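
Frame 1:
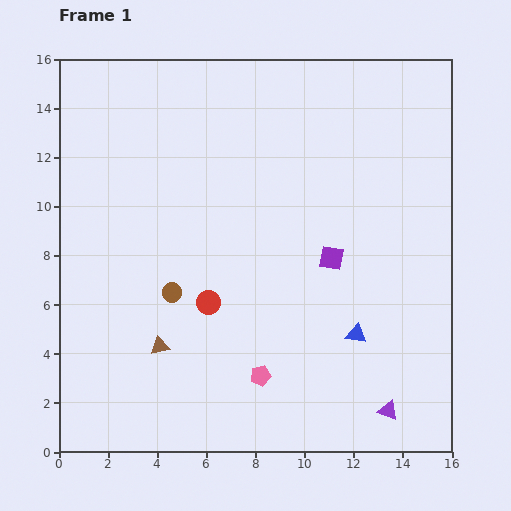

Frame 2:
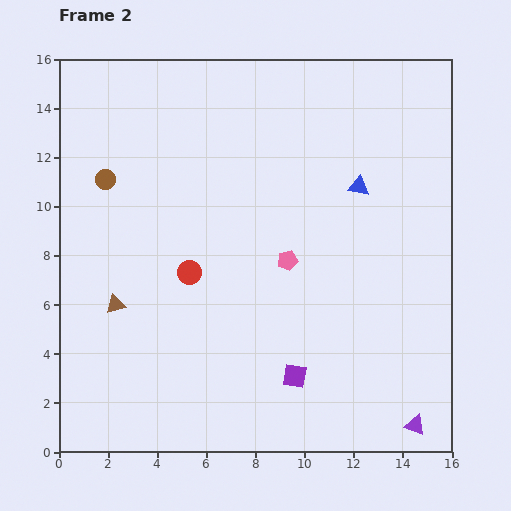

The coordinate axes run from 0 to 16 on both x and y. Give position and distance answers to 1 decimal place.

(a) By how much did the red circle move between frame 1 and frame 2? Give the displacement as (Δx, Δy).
(-0.8, 1.2)

The red circle was at (6.1, 6.1) in frame 1 and (5.3, 7.3) in frame 2.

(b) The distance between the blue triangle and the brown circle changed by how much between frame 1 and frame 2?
+2.6

Distance in frame 1: 7.7. Distance in frame 2: 10.3.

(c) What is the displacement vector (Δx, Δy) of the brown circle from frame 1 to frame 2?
(-2.7, 4.6)

The brown circle was at (4.6, 6.5) in frame 1 and (1.9, 11.1) in frame 2.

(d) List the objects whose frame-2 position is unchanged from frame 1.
none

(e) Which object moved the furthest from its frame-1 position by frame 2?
the blue triangle

(moved 6.0; next 5.3)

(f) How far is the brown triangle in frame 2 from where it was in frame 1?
2.5

The brown triangle moved from (4.1, 4.3) to (2.3, 6.0), a distance of √(1.8² + 1.7²) ≈ 2.5.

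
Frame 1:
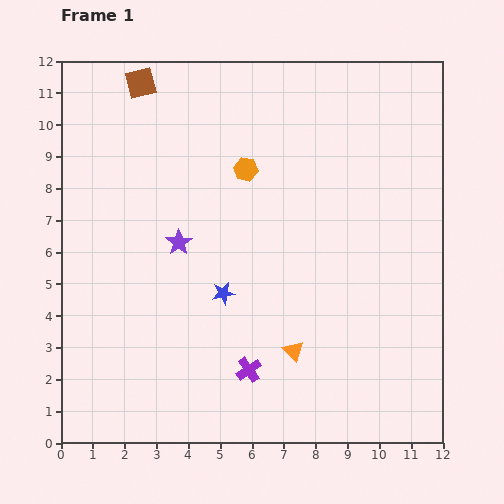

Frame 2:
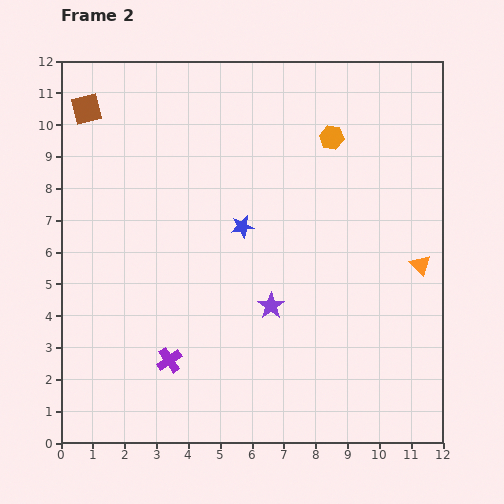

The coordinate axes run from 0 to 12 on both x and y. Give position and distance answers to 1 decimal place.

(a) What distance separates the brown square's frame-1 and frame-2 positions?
1.9

The brown square moved from (2.5, 11.3) to (0.8, 10.5), a distance of √(1.7² + 0.8²) ≈ 1.9.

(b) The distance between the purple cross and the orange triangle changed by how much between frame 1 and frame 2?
+7.0

Distance in frame 1: 1.5. Distance in frame 2: 8.5.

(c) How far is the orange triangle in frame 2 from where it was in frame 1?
4.8

The orange triangle moved from (7.3, 2.9) to (11.3, 5.6), a distance of √(4.0² + 2.7²) ≈ 4.8.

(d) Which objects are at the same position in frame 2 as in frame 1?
none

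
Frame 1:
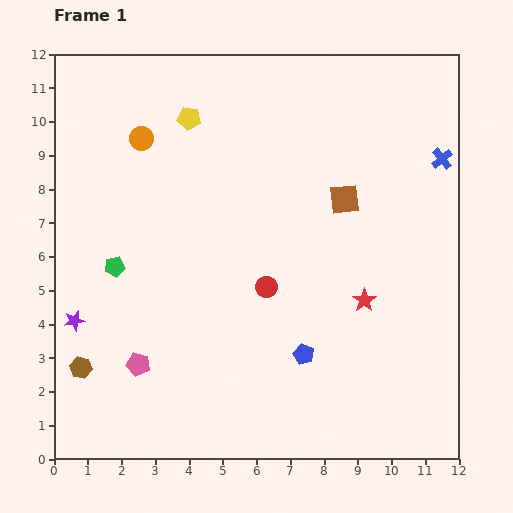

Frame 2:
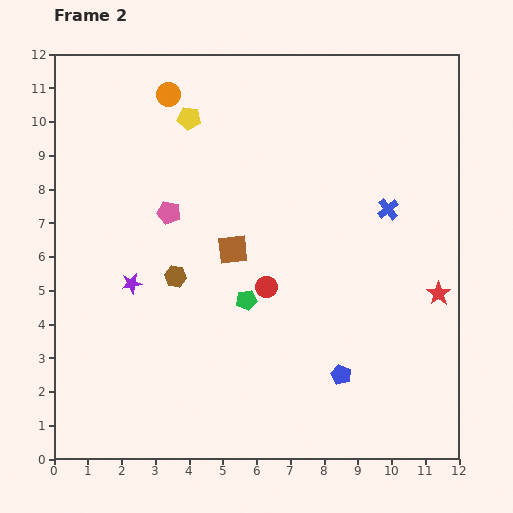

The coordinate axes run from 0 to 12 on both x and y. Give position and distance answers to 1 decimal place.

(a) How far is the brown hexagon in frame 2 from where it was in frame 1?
3.9

The brown hexagon moved from (0.8, 2.7) to (3.6, 5.4), a distance of √(2.8² + 2.7²) ≈ 3.9.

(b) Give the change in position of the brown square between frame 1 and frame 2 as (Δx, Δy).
(-3.3, -1.5)

The brown square was at (8.6, 7.7) in frame 1 and (5.3, 6.2) in frame 2.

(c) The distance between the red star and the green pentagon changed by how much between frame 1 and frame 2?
-1.8

Distance in frame 1: 7.5. Distance in frame 2: 5.7.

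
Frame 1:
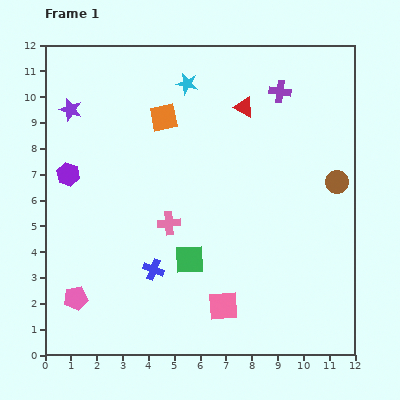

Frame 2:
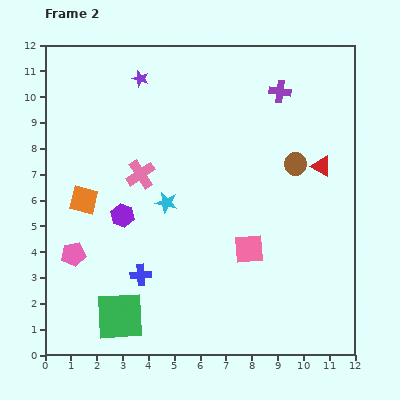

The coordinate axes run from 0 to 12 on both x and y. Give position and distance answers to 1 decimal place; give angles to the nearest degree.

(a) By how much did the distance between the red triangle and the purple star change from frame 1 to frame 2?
+1.1

Distance in frame 1: 6.7. Distance in frame 2: 7.8.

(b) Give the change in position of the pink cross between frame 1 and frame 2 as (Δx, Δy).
(-1.1, 1.9)

The pink cross was at (4.8, 5.1) in frame 1 and (3.7, 7.0) in frame 2.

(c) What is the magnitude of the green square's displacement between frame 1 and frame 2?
3.5

The green square moved from (5.6, 3.7) to (2.9, 1.5), a distance of √(2.7² + 2.2²) ≈ 3.5.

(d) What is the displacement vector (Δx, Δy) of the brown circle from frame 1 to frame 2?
(-1.6, 0.7)

The brown circle was at (11.3, 6.7) in frame 1 and (9.7, 7.4) in frame 2.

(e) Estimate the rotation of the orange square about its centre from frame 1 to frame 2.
25° clockwise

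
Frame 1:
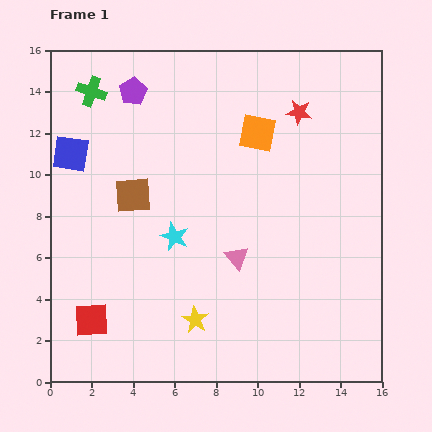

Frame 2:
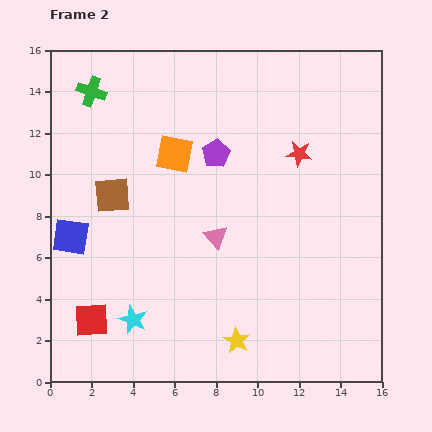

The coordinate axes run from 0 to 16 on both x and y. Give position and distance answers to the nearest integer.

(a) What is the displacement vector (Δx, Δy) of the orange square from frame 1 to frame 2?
(-4, -1)

The orange square was at (10, 12) in frame 1 and (6, 11) in frame 2.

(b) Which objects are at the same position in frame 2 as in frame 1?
the red square, the green cross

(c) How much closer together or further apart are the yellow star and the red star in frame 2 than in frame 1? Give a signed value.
-2

Distance in frame 1: 11. Distance in frame 2: 9.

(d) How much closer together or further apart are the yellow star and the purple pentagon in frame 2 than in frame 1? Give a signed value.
-2

Distance in frame 1: 11. Distance in frame 2: 9.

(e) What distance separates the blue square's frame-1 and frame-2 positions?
4

The blue square moved from (1, 11) to (1, 7), a distance of √(0² + 4²) ≈ 4.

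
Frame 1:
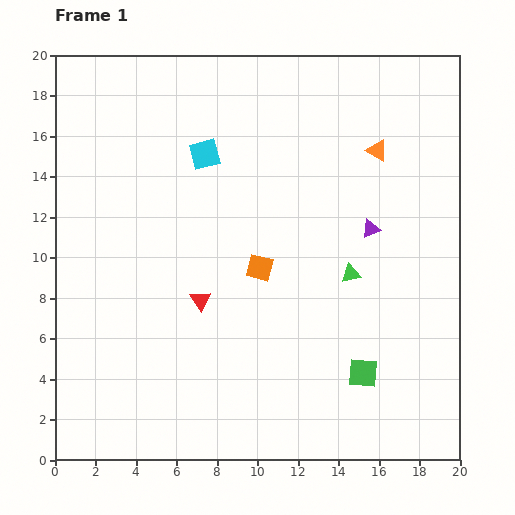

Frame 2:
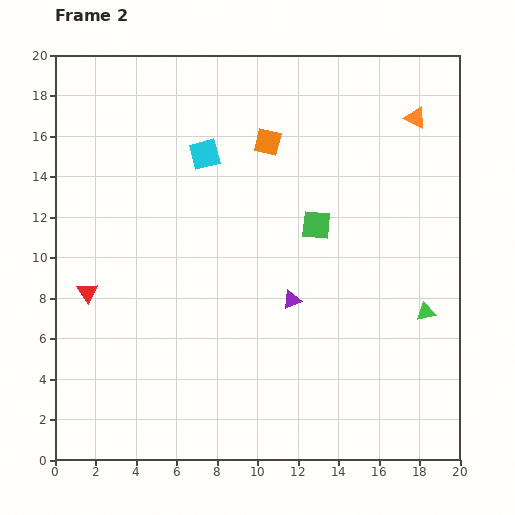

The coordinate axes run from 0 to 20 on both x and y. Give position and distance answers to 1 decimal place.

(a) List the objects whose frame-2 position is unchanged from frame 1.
the cyan square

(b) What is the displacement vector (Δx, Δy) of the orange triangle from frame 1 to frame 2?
(1.9, 1.6)

The orange triangle was at (15.9, 15.3) in frame 1 and (17.8, 16.9) in frame 2.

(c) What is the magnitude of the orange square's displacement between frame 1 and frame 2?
6.2

The orange square moved from (10.1, 9.5) to (10.5, 15.7), a distance of √(0.4² + 6.2²) ≈ 6.2.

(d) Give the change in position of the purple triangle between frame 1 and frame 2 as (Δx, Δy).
(-3.9, -3.5)

The purple triangle was at (15.6, 11.4) in frame 1 and (11.7, 7.9) in frame 2.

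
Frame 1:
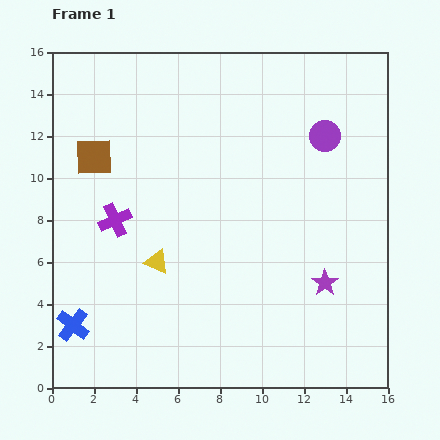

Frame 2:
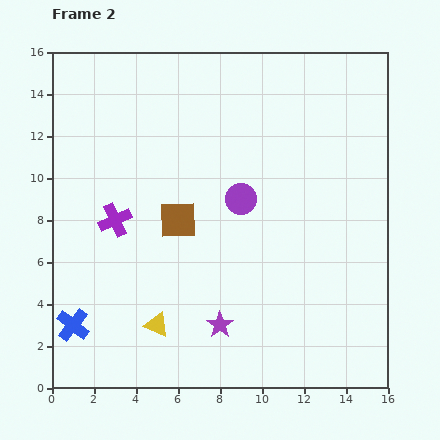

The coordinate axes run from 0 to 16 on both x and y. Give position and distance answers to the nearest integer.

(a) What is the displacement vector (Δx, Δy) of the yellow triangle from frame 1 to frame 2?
(0, -3)

The yellow triangle was at (5, 6) in frame 1 and (5, 3) in frame 2.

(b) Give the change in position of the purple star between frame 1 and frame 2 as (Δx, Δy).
(-5, -2)

The purple star was at (13, 5) in frame 1 and (8, 3) in frame 2.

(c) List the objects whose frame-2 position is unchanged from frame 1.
the purple cross, the blue cross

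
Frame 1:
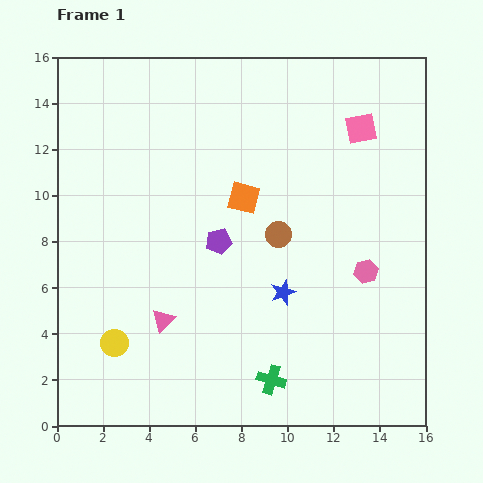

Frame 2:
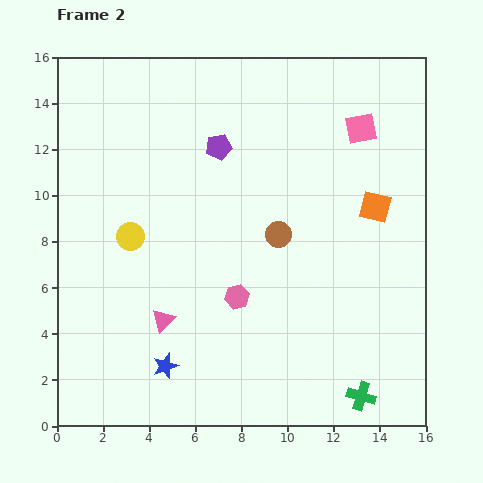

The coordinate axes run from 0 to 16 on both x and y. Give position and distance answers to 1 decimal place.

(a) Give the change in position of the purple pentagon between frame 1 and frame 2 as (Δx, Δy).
(0.0, 4.1)

The purple pentagon was at (7.0, 8.0) in frame 1 and (7.0, 12.1) in frame 2.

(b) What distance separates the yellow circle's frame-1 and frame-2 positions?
4.7

The yellow circle moved from (2.5, 3.6) to (3.2, 8.2), a distance of √(0.7² + 4.6²) ≈ 4.7.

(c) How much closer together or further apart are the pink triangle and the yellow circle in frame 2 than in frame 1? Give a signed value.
+1.6

Distance in frame 1: 2.3. Distance in frame 2: 3.9.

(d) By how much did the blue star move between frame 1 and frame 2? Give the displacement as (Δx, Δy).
(-5.1, -3.2)

The blue star was at (9.8, 5.8) in frame 1 and (4.7, 2.6) in frame 2.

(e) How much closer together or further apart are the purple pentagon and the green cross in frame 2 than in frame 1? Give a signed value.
+6.1

Distance in frame 1: 6.4. Distance in frame 2: 12.5.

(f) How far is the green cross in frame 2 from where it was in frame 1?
4.0

The green cross moved from (9.3, 2.0) to (13.2, 1.3), a distance of √(3.9² + 0.7²) ≈ 4.0.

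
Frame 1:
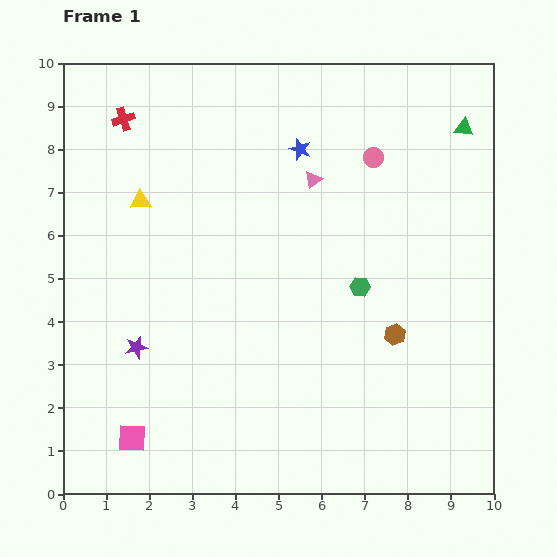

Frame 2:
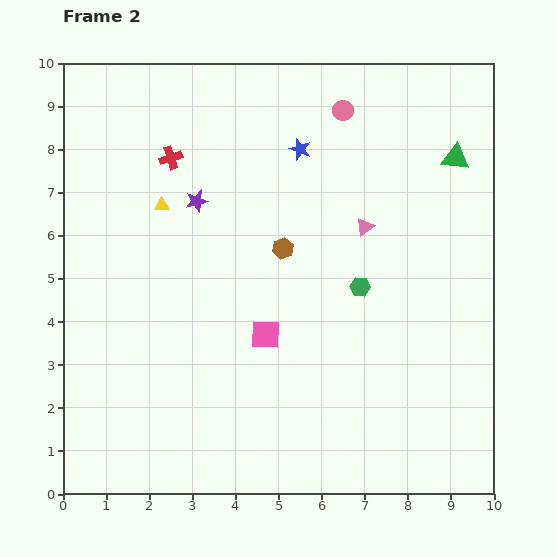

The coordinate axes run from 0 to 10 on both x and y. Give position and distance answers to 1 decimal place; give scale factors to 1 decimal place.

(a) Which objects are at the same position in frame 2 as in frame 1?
the green hexagon, the blue star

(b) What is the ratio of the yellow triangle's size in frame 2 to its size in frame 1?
0.7×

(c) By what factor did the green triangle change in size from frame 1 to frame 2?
1.4×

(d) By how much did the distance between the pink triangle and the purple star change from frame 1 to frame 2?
-1.8

Distance in frame 1: 5.7. Distance in frame 2: 3.9.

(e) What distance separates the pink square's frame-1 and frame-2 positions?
3.9

The pink square moved from (1.6, 1.3) to (4.7, 3.7), a distance of √(3.1² + 2.4²) ≈ 3.9.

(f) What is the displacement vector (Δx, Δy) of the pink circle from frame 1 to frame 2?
(-0.7, 1.1)

The pink circle was at (7.2, 7.8) in frame 1 and (6.5, 8.9) in frame 2.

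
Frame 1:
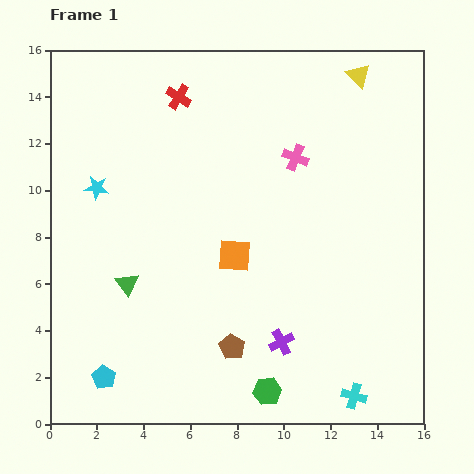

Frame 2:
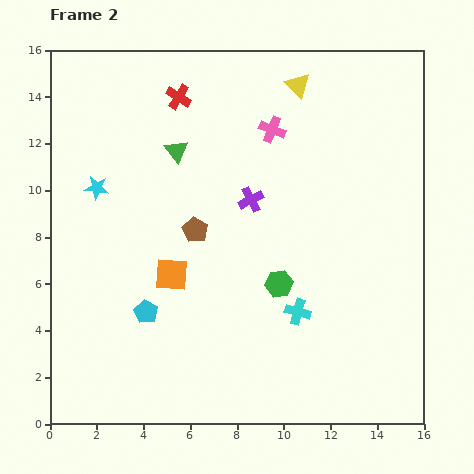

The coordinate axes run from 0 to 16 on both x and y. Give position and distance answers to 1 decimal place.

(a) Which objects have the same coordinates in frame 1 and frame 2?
the cyan star, the red cross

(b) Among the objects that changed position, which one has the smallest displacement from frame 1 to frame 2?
the pink cross

(moved 1.6)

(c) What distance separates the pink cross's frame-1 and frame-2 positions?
1.6

The pink cross moved from (10.5, 11.4) to (9.5, 12.6), a distance of √(1.0² + 1.2²) ≈ 1.6.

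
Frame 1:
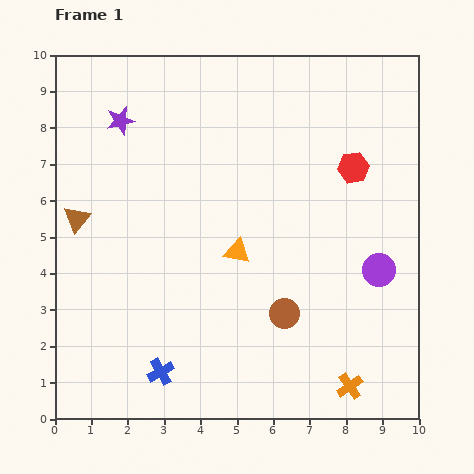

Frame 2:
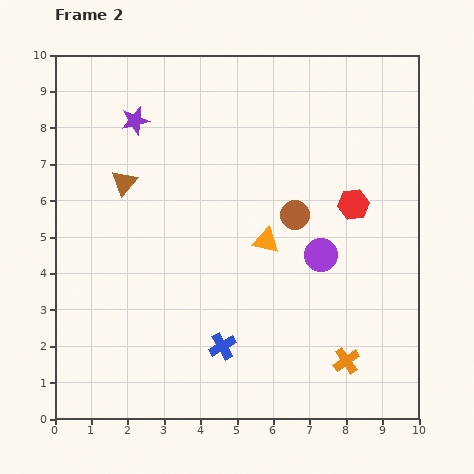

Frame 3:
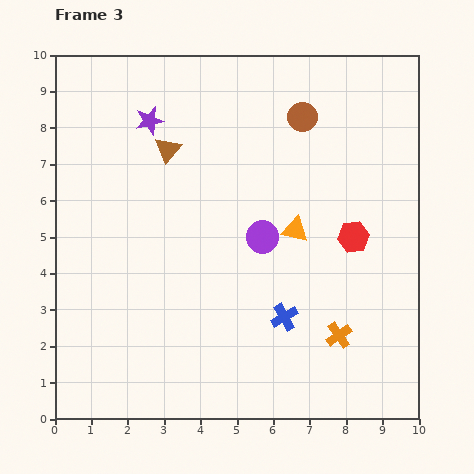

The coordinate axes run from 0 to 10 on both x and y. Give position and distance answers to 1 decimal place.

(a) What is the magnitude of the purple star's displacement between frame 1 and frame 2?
0.4

The purple star moved from (1.8, 8.2) to (2.2, 8.2), a distance of √(0.4² + 0.0²) ≈ 0.4.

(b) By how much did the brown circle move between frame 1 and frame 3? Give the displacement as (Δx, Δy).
(0.5, 5.4)

The brown circle was at (6.3, 2.9) in frame 1 and (6.8, 8.3) in frame 3.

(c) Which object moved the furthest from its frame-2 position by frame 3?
the brown circle

(moved 2.7; next 1.9)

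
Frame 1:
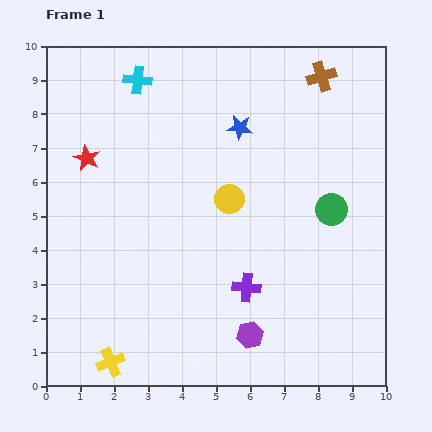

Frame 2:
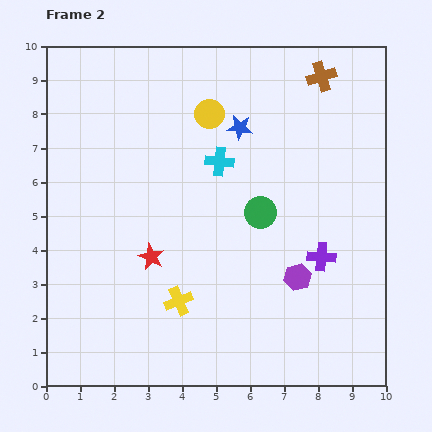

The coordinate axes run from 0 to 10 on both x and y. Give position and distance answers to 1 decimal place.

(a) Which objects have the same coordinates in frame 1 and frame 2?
the blue star, the brown cross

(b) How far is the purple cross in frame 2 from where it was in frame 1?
2.4

The purple cross moved from (5.9, 2.9) to (8.1, 3.8), a distance of √(2.2² + 0.9²) ≈ 2.4.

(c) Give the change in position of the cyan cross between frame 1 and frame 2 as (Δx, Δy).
(2.4, -2.4)

The cyan cross was at (2.7, 9.0) in frame 1 and (5.1, 6.6) in frame 2.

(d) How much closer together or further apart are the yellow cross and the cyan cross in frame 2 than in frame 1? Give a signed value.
-4.0

Distance in frame 1: 8.3. Distance in frame 2: 4.3.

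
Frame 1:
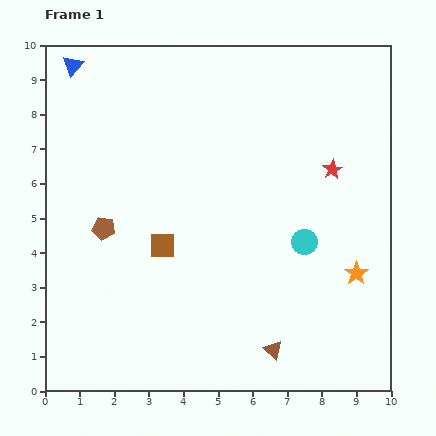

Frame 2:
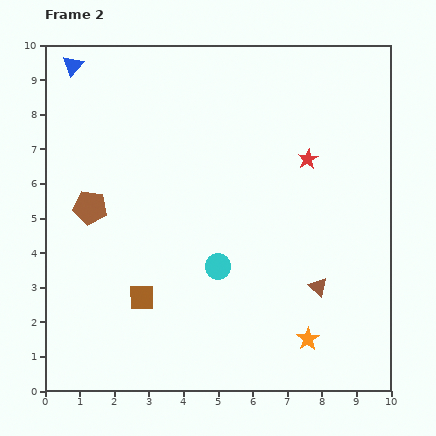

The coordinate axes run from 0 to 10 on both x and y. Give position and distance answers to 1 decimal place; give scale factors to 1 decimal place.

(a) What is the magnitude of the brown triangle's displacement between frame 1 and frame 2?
2.2

The brown triangle moved from (6.6, 1.2) to (7.9, 3.0), a distance of √(1.3² + 1.8²) ≈ 2.2.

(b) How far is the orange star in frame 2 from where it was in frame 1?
2.4

The orange star moved from (9.0, 3.4) to (7.6, 1.5), a distance of √(1.4² + 1.9²) ≈ 2.4.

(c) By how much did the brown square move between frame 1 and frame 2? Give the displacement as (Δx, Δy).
(-0.6, -1.5)

The brown square was at (3.4, 4.2) in frame 1 and (2.8, 2.7) in frame 2.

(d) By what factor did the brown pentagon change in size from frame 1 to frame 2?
1.5×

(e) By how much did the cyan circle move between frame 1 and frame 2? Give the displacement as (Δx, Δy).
(-2.5, -0.7)

The cyan circle was at (7.5, 4.3) in frame 1 and (5.0, 3.6) in frame 2.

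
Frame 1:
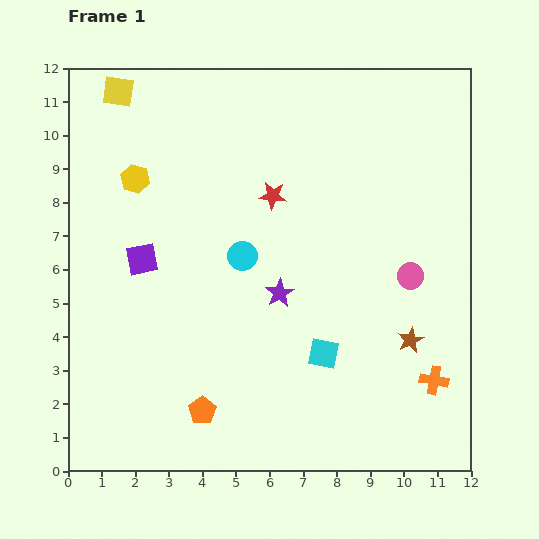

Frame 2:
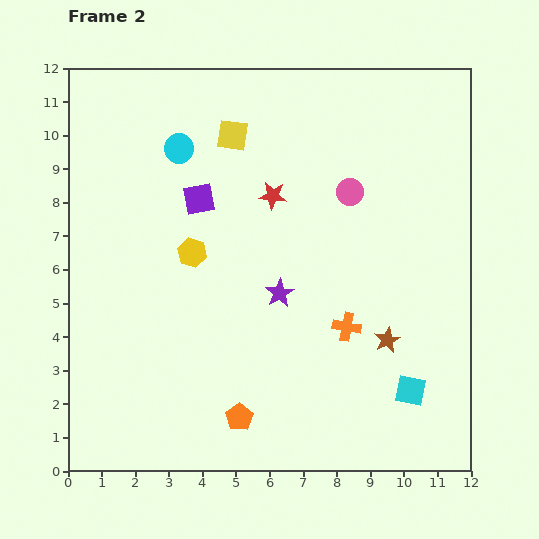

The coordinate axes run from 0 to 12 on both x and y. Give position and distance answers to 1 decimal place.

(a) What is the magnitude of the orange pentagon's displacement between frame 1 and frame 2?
1.1

The orange pentagon moved from (4.0, 1.8) to (5.1, 1.6), a distance of √(1.1² + 0.2²) ≈ 1.1.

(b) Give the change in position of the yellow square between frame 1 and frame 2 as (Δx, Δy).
(3.4, -1.3)

The yellow square was at (1.5, 11.3) in frame 1 and (4.9, 10.0) in frame 2.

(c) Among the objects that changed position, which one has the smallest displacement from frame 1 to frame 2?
the brown star

(moved 0.7)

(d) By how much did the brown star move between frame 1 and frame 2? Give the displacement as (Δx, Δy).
(-0.7, 0.0)

The brown star was at (10.2, 3.9) in frame 1 and (9.5, 3.9) in frame 2.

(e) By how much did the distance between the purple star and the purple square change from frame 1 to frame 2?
-0.5

Distance in frame 1: 4.2. Distance in frame 2: 3.7.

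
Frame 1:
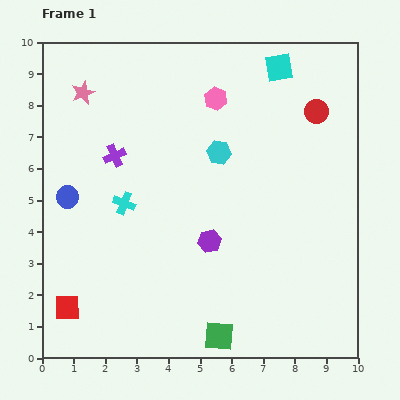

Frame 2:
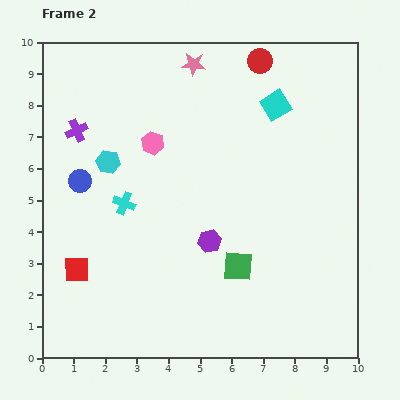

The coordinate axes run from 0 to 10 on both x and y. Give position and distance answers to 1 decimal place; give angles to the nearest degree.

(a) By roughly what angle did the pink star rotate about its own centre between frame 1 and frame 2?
28° clockwise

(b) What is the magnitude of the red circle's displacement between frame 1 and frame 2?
2.4

The red circle moved from (8.7, 7.8) to (6.9, 9.4), a distance of √(1.8² + 1.6²) ≈ 2.4.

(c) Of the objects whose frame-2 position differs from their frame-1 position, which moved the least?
the blue circle

(moved 0.6)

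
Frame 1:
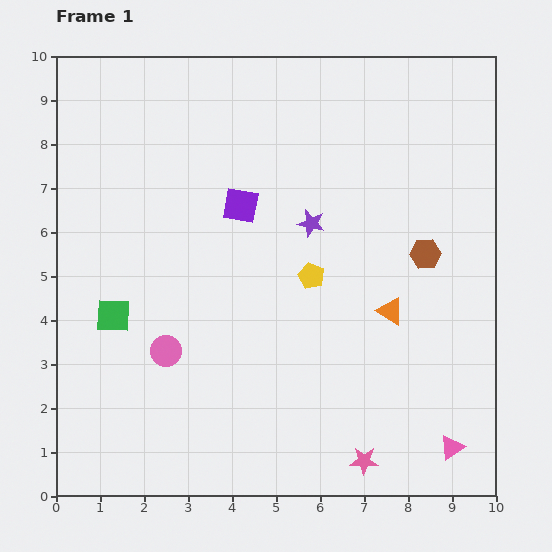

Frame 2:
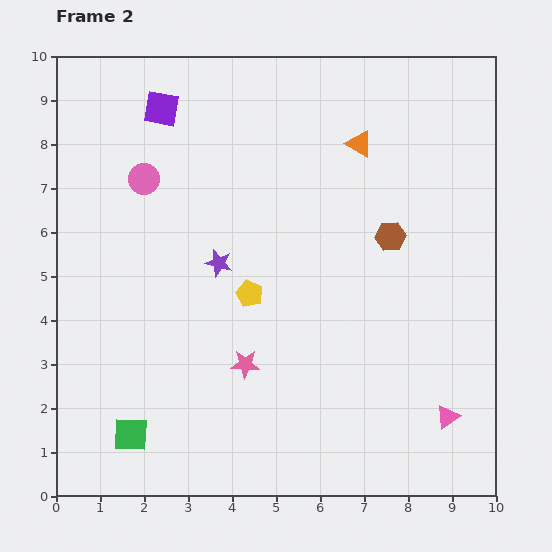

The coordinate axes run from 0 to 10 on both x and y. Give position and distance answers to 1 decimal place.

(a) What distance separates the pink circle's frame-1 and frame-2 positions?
3.9

The pink circle moved from (2.5, 3.3) to (2.0, 7.2), a distance of √(0.5² + 3.9²) ≈ 3.9.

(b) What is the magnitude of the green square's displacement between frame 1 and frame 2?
2.7

The green square moved from (1.3, 4.1) to (1.7, 1.4), a distance of √(0.4² + 2.7²) ≈ 2.7.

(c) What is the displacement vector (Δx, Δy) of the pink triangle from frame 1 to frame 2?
(-0.1, 0.7)

The pink triangle was at (9.0, 1.1) in frame 1 and (8.9, 1.8) in frame 2.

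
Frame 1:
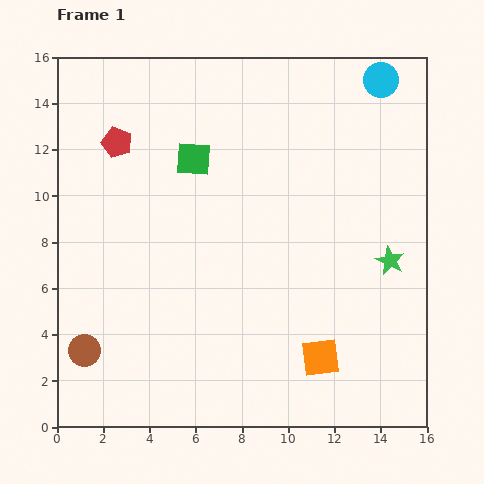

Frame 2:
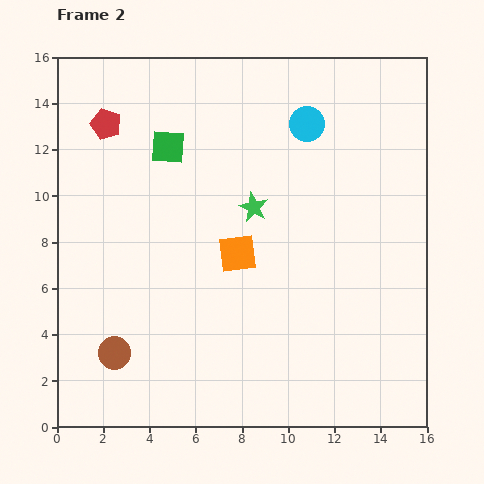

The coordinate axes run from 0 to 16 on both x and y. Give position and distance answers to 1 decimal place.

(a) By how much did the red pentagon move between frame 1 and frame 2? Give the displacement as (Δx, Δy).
(-0.5, 0.8)

The red pentagon was at (2.6, 12.3) in frame 1 and (2.1, 13.1) in frame 2.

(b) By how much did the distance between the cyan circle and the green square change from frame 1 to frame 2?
-2.7

Distance in frame 1: 8.8. Distance in frame 2: 6.1.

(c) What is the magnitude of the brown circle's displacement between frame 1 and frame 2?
1.3

The brown circle moved from (1.2, 3.3) to (2.5, 3.2), a distance of √(1.3² + 0.1²) ≈ 1.3.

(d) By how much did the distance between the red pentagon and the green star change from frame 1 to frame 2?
-5.6

Distance in frame 1: 12.9. Distance in frame 2: 7.3.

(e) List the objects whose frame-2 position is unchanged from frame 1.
none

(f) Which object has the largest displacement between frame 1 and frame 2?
the green star

(moved 6.3; next 5.8)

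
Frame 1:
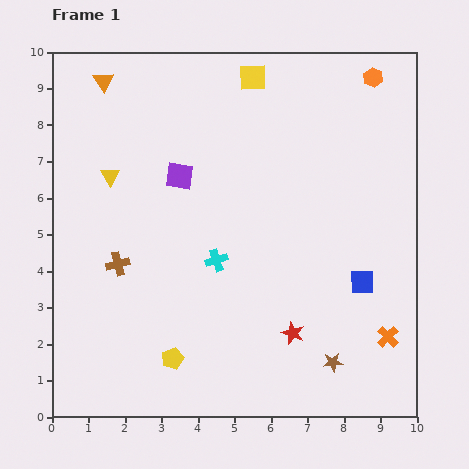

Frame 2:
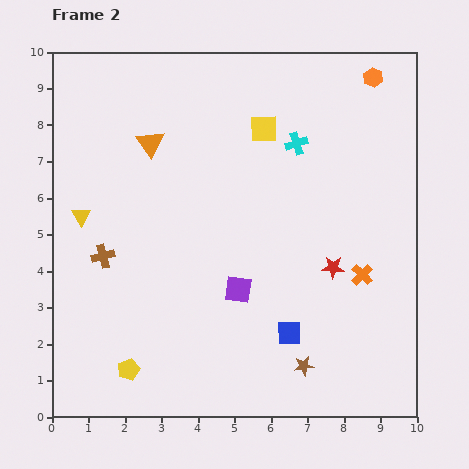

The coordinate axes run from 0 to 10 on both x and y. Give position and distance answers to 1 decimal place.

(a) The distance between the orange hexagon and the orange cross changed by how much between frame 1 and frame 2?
-1.7

Distance in frame 1: 7.1. Distance in frame 2: 5.4.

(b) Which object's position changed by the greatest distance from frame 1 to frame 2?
the cyan cross

(moved 3.9; next 3.5)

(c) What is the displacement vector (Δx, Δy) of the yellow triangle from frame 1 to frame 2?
(-0.8, -1.1)

The yellow triangle was at (1.6, 6.6) in frame 1 and (0.8, 5.5) in frame 2.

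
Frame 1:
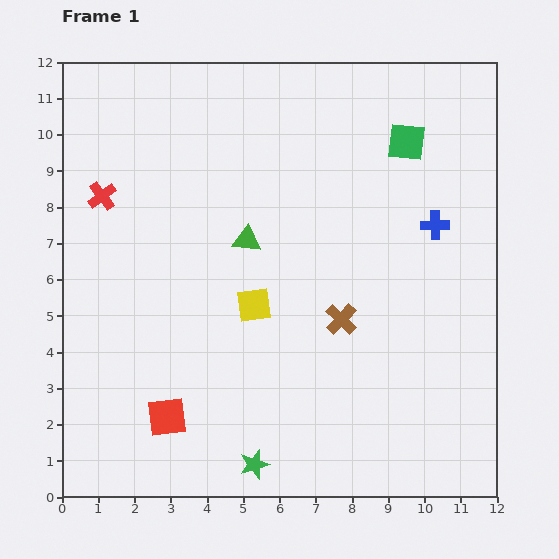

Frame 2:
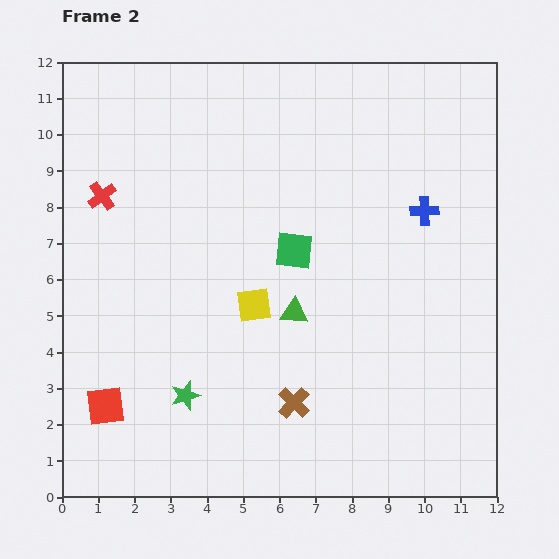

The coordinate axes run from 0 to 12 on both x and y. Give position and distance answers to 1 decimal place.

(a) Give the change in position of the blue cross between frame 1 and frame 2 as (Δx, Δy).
(-0.3, 0.4)

The blue cross was at (10.3, 7.5) in frame 1 and (10.0, 7.9) in frame 2.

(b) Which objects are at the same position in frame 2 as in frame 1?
the yellow square, the red cross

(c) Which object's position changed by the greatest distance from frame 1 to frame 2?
the green square

(moved 4.3; next 2.7)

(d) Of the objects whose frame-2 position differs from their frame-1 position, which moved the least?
the blue cross

(moved 0.5)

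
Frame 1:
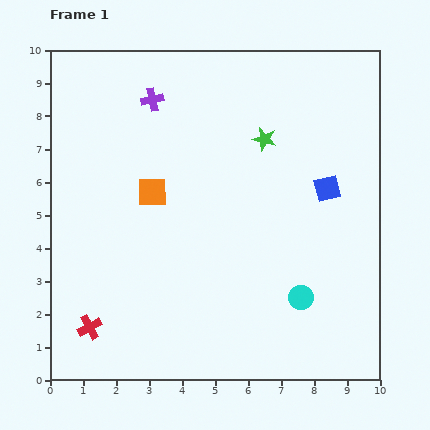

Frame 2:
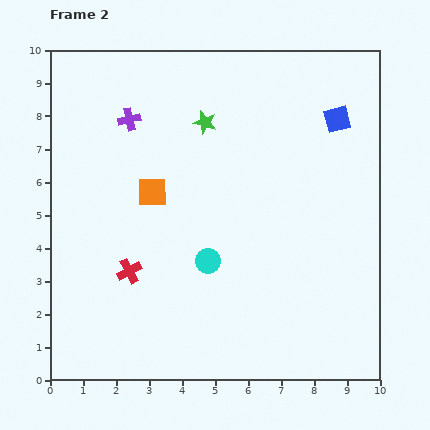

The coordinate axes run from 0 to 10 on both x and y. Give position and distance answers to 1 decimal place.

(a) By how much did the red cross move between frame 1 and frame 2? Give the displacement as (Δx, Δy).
(1.2, 1.7)

The red cross was at (1.2, 1.6) in frame 1 and (2.4, 3.3) in frame 2.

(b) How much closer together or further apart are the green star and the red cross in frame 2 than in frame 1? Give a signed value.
-2.7

Distance in frame 1: 7.8. Distance in frame 2: 5.1.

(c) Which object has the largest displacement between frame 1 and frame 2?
the cyan circle

(moved 3.0; next 2.1)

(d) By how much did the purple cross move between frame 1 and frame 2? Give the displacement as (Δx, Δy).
(-0.7, -0.6)

The purple cross was at (3.1, 8.5) in frame 1 and (2.4, 7.9) in frame 2.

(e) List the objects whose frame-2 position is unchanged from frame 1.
the orange square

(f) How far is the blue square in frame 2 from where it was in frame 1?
2.1

The blue square moved from (8.4, 5.8) to (8.7, 7.9), a distance of √(0.3² + 2.1²) ≈ 2.1.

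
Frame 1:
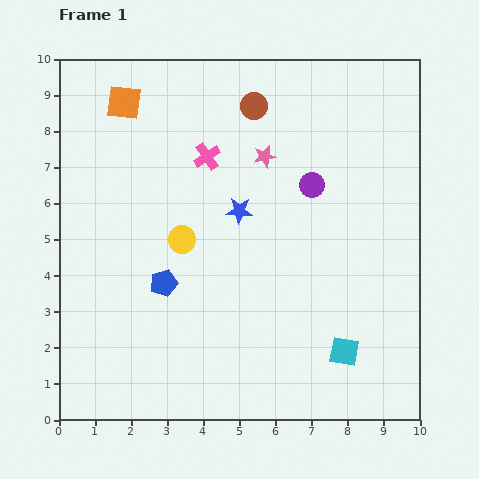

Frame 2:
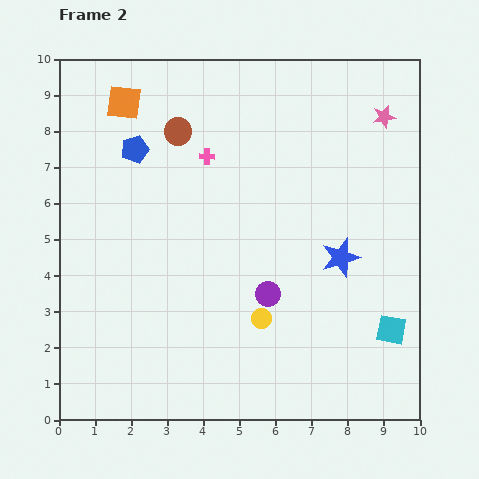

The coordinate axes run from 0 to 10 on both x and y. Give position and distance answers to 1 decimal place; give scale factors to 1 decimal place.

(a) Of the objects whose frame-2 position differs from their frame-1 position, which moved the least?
the cyan square

(moved 1.4)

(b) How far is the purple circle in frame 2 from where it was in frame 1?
3.2

The purple circle moved from (7.0, 6.5) to (5.8, 3.5), a distance of √(1.2² + 3.0²) ≈ 3.2.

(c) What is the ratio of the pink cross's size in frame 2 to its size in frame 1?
0.6×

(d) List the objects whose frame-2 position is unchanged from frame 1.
the pink cross, the orange square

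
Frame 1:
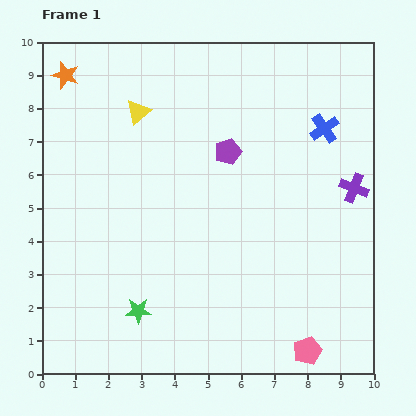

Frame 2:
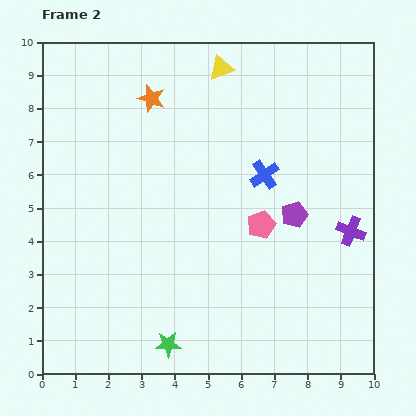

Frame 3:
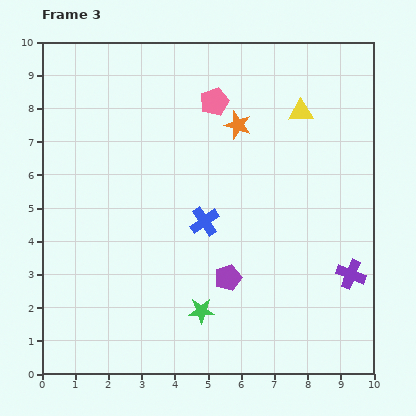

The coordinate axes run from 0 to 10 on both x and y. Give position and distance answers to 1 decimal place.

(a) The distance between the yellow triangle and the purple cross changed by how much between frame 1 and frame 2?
-0.6

Distance in frame 1: 6.9. Distance in frame 2: 6.3.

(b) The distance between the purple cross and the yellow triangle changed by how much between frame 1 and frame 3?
-1.8

Distance in frame 1: 6.9. Distance in frame 3: 5.1.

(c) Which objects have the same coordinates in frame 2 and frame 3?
none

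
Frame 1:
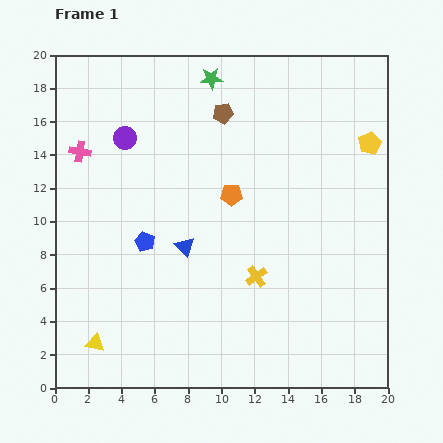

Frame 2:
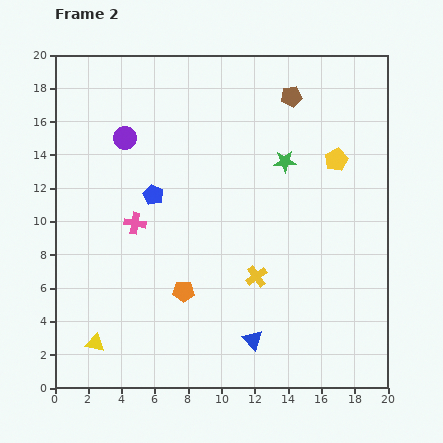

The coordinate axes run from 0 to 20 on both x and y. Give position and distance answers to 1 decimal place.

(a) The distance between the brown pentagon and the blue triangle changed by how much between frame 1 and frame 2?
+6.5

Distance in frame 1: 8.3. Distance in frame 2: 14.8.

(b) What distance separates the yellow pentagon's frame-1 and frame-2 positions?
2.2

The yellow pentagon moved from (18.9, 14.7) to (16.9, 13.7), a distance of √(2.0² + 1.0²) ≈ 2.2.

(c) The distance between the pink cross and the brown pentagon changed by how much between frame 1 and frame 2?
+3.2

Distance in frame 1: 8.9. Distance in frame 2: 12.1.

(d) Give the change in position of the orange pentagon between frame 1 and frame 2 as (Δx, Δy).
(-2.9, -5.8)

The orange pentagon was at (10.6, 11.6) in frame 1 and (7.7, 5.8) in frame 2.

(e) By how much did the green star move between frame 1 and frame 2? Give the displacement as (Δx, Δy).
(4.4, -5.0)

The green star was at (9.4, 18.6) in frame 1 and (13.8, 13.6) in frame 2.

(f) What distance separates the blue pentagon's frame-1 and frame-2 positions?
2.8

The blue pentagon moved from (5.4, 8.8) to (5.9, 11.6), a distance of √(0.5² + 2.8²) ≈ 2.8.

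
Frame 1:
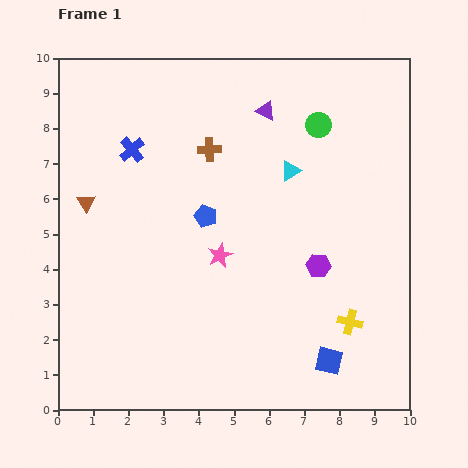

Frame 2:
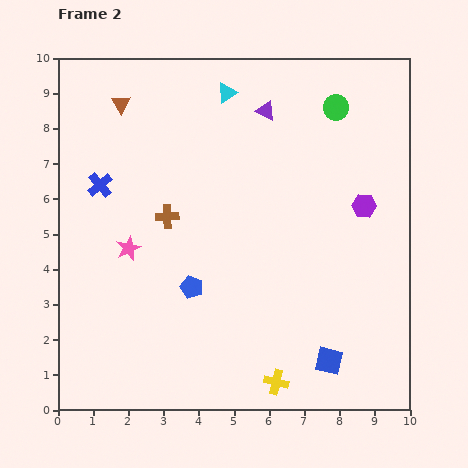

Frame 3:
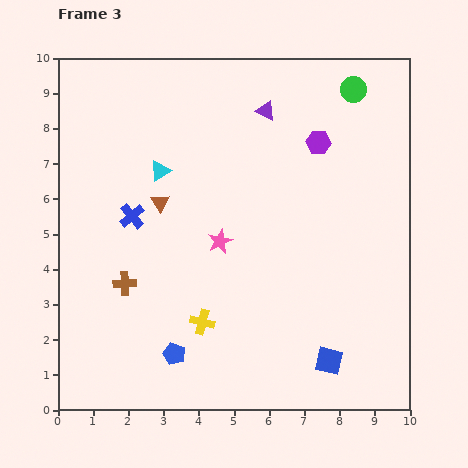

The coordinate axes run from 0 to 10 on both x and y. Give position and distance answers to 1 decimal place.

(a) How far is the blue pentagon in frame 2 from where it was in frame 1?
2.0

The blue pentagon moved from (4.2, 5.5) to (3.8, 3.5), a distance of √(0.4² + 2.0²) ≈ 2.0.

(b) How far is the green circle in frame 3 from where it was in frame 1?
1.4

The green circle moved from (7.4, 8.1) to (8.4, 9.1), a distance of √(1.0² + 1.0²) ≈ 1.4.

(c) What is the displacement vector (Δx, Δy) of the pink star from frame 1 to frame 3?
(0.0, 0.4)

The pink star was at (4.6, 4.4) in frame 1 and (4.6, 4.8) in frame 3.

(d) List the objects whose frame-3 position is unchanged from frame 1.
the purple triangle, the blue square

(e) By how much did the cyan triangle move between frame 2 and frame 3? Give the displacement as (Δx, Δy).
(-1.9, -2.2)

The cyan triangle was at (4.8, 9.0) in frame 2 and (2.9, 6.8) in frame 3.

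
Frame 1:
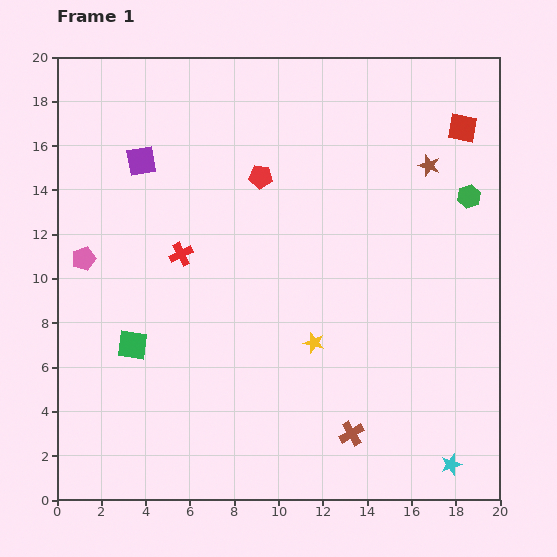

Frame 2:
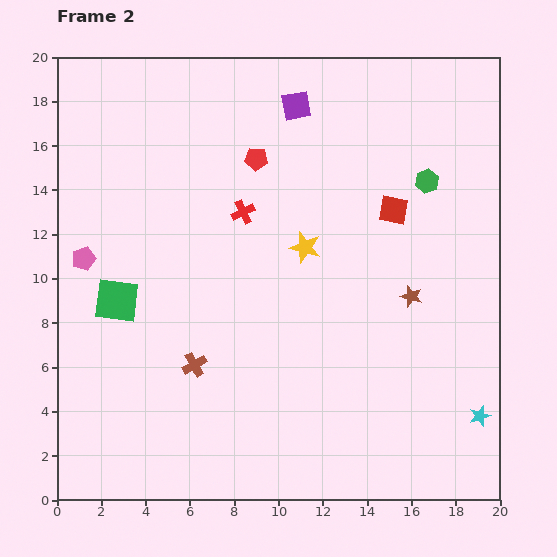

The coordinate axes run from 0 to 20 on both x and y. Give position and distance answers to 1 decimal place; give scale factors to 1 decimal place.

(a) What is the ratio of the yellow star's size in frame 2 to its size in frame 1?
1.5×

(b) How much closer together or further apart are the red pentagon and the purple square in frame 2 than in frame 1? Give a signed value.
-2.4

Distance in frame 1: 5.4. Distance in frame 2: 3.0.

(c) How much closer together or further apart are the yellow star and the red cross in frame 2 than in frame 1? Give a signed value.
-4.0

Distance in frame 1: 7.2. Distance in frame 2: 3.2.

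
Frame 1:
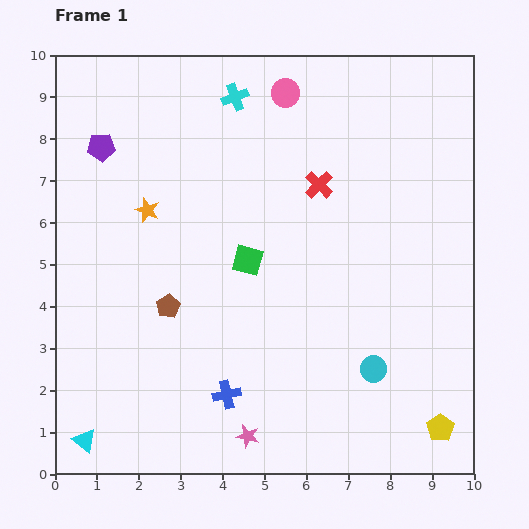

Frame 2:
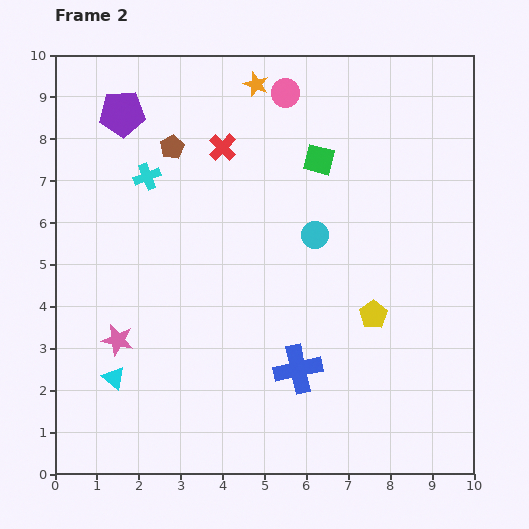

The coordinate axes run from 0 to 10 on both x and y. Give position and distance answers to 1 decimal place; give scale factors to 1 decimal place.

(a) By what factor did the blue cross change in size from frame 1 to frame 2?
1.7×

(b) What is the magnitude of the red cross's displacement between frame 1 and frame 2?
2.5

The red cross moved from (6.3, 6.9) to (4.0, 7.8), a distance of √(2.3² + 0.9²) ≈ 2.5.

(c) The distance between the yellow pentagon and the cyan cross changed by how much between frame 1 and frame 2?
-3.0

Distance in frame 1: 9.3. Distance in frame 2: 6.3.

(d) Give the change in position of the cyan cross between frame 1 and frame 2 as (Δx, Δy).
(-2.1, -1.9)

The cyan cross was at (4.3, 9.0) in frame 1 and (2.2, 7.1) in frame 2.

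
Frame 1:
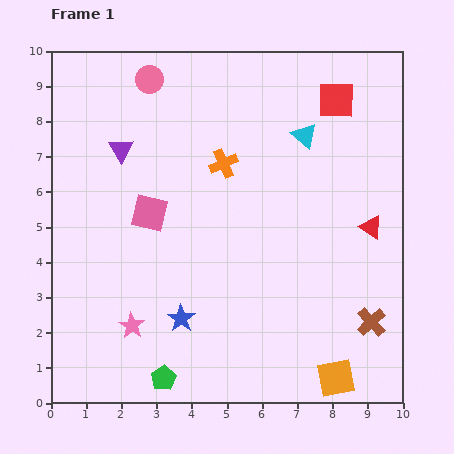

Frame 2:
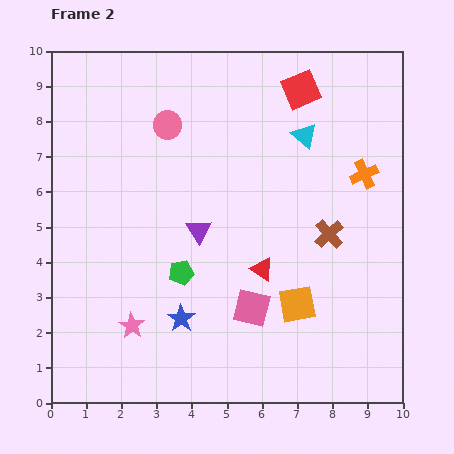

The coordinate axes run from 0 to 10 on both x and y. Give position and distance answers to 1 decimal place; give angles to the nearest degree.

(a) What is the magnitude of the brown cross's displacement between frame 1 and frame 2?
2.8

The brown cross moved from (9.1, 2.3) to (7.9, 4.8), a distance of √(1.2² + 2.5²) ≈ 2.8.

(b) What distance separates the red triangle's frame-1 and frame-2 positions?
3.3

The red triangle moved from (9.1, 5.0) to (6.0, 3.8), a distance of √(3.1² + 1.2²) ≈ 3.3.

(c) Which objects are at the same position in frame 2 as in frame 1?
the cyan triangle, the pink star, the blue star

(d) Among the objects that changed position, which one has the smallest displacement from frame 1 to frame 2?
the red square

(moved 1.0)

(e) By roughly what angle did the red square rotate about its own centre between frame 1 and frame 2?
24° counter-clockwise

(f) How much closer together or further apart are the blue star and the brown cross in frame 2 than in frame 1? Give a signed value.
-0.6

Distance in frame 1: 5.4. Distance in frame 2: 4.8.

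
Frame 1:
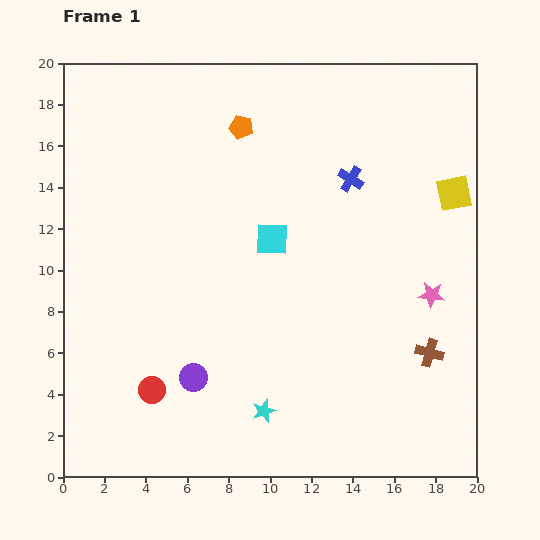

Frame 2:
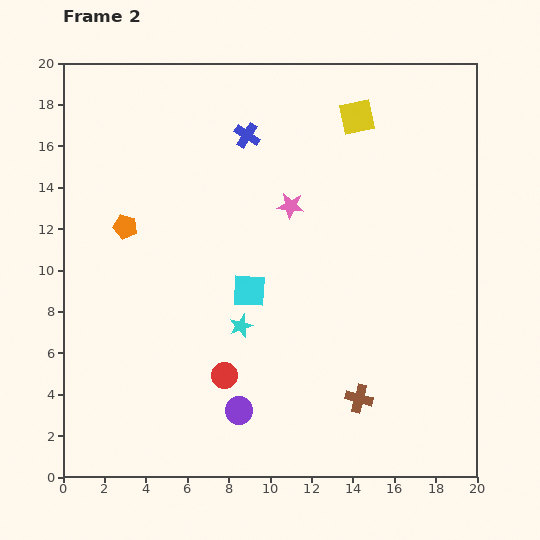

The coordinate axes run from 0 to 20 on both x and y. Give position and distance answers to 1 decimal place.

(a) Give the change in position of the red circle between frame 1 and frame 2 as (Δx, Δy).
(3.5, 0.7)

The red circle was at (4.3, 4.2) in frame 1 and (7.8, 4.9) in frame 2.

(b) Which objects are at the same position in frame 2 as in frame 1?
none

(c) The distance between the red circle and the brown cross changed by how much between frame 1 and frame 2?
-6.9

Distance in frame 1: 13.5. Distance in frame 2: 6.6.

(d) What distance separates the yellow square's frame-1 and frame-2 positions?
6.0

The yellow square moved from (18.9, 13.7) to (14.2, 17.4), a distance of √(4.7² + 3.7²) ≈ 6.0.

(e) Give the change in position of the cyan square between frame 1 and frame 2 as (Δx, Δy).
(-1.1, -2.5)

The cyan square was at (10.1, 11.5) in frame 1 and (9.0, 9.0) in frame 2.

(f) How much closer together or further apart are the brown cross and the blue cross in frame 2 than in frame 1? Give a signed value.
+4.6

Distance in frame 1: 9.2. Distance in frame 2: 13.8.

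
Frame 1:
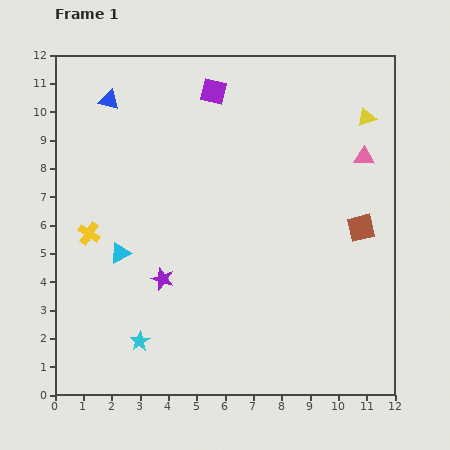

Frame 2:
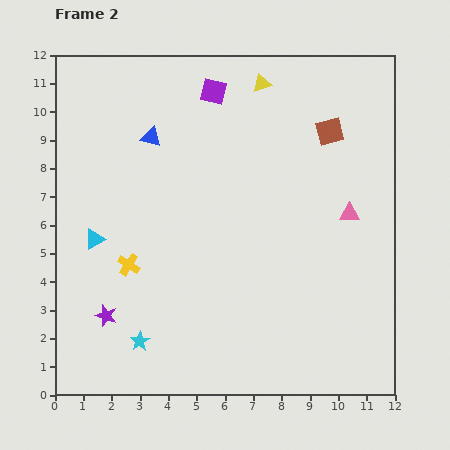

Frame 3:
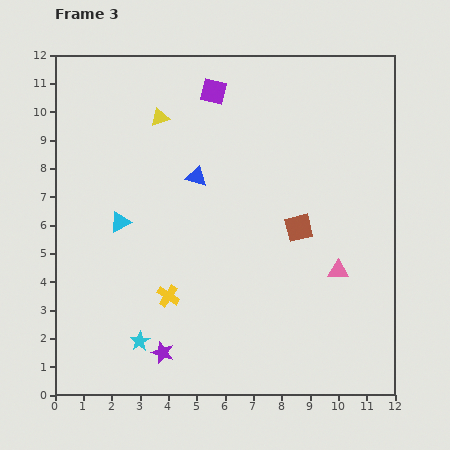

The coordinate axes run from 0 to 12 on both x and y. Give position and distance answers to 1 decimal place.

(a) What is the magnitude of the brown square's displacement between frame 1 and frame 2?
3.6

The brown square moved from (10.8, 5.9) to (9.7, 9.3), a distance of √(1.1² + 3.4²) ≈ 3.6.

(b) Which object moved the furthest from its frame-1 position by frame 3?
the yellow triangle

(moved 7.3; next 4.1)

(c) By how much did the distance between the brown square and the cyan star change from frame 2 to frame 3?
-3.1

Distance in frame 2: 10.0. Distance in frame 3: 6.9.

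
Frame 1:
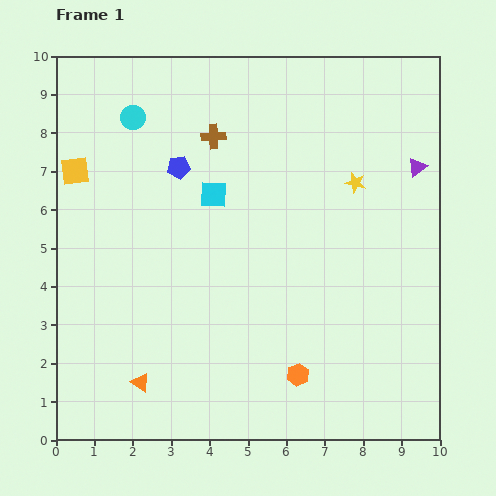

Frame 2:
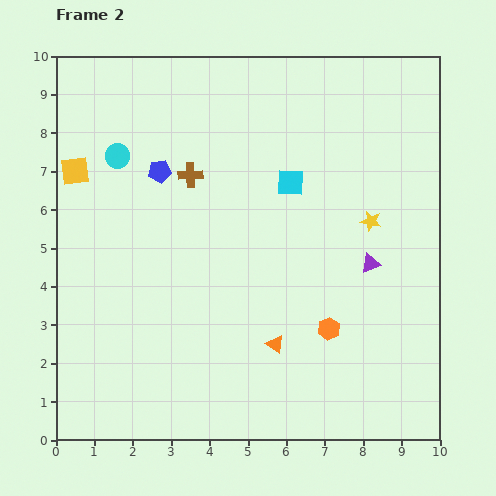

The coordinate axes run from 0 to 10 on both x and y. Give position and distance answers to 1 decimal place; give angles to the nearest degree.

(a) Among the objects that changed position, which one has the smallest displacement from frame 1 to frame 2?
the blue pentagon

(moved 0.5)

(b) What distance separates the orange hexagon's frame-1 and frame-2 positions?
1.4

The orange hexagon moved from (6.3, 1.7) to (7.1, 2.9), a distance of √(0.8² + 1.2²) ≈ 1.4.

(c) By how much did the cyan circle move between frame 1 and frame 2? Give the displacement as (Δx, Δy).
(-0.4, -1.0)

The cyan circle was at (2.0, 8.4) in frame 1 and (1.6, 7.4) in frame 2.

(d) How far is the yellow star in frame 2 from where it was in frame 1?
1.1

The yellow star moved from (7.8, 6.7) to (8.2, 5.7), a distance of √(0.4² + 1.0²) ≈ 1.1.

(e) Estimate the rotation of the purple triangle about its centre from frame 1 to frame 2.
16° clockwise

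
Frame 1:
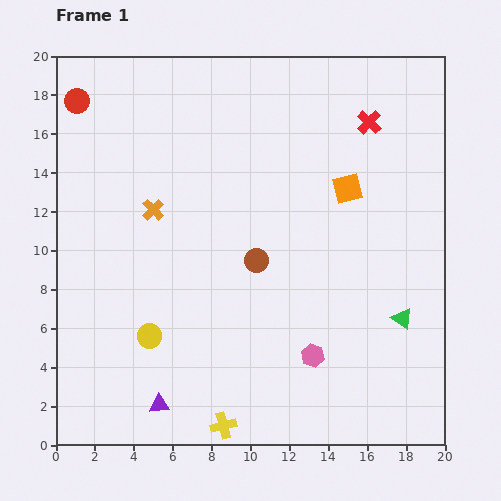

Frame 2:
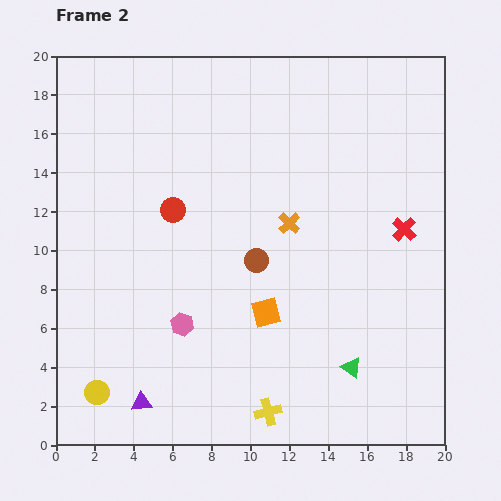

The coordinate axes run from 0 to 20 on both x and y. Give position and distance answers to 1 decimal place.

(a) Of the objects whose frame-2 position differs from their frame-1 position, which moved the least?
the purple triangle

(moved 0.9)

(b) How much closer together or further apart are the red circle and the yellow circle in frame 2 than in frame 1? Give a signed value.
-2.5

Distance in frame 1: 12.7. Distance in frame 2: 10.2.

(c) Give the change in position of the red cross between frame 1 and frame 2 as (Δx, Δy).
(1.8, -5.5)

The red cross was at (16.1, 16.6) in frame 1 and (17.9, 11.1) in frame 2.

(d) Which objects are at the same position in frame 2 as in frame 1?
the brown circle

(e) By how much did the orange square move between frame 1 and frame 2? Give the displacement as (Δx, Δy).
(-4.2, -6.4)

The orange square was at (15.0, 13.2) in frame 1 and (10.8, 6.8) in frame 2.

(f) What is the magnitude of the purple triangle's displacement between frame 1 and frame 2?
0.9

The purple triangle moved from (5.3, 2.1) to (4.4, 2.2), a distance of √(0.9² + 0.1²) ≈ 0.9.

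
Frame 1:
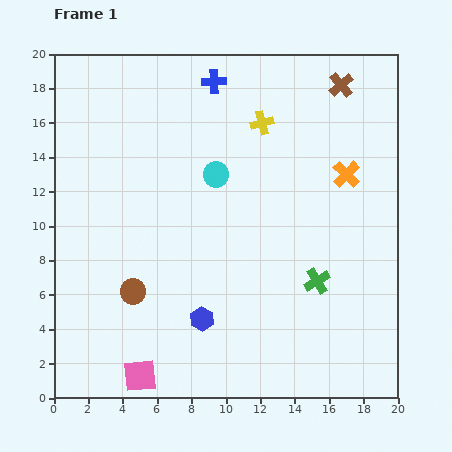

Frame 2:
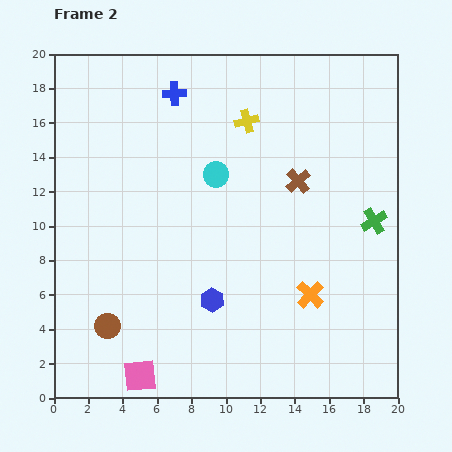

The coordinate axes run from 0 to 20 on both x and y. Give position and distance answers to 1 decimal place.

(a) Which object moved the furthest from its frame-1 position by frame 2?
the orange cross

(moved 7.3; next 6.1)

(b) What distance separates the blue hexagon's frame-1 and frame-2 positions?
1.3

The blue hexagon moved from (8.6, 4.6) to (9.2, 5.7), a distance of √(0.6² + 1.1²) ≈ 1.3.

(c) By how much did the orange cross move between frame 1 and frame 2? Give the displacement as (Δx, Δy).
(-2.1, -7.0)

The orange cross was at (17.0, 13.0) in frame 1 and (14.9, 6.0) in frame 2.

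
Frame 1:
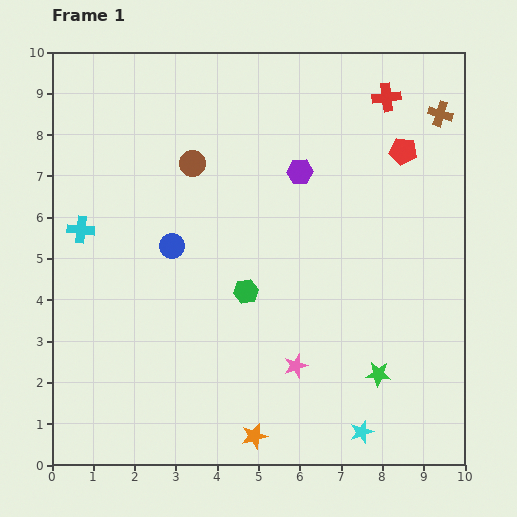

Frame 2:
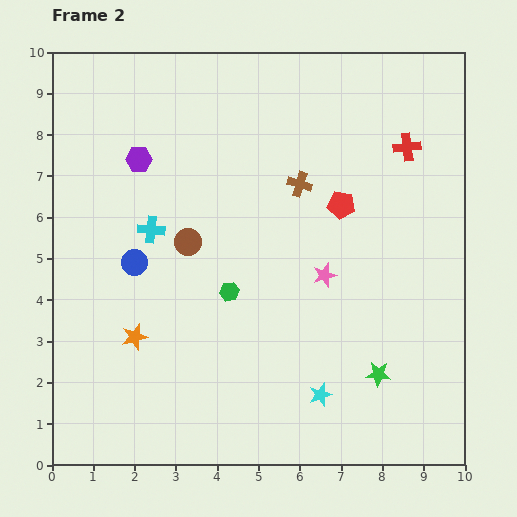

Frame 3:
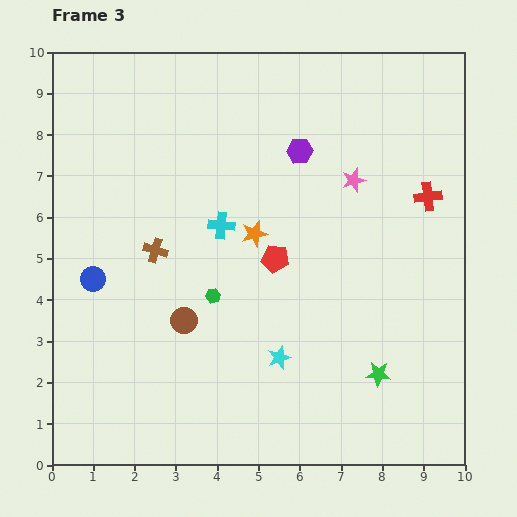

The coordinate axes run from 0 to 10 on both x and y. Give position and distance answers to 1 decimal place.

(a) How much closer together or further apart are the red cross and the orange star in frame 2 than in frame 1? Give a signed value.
-0.8

Distance in frame 1: 8.8. Distance in frame 2: 8.0.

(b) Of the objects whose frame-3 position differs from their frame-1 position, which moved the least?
the purple hexagon

(moved 0.5)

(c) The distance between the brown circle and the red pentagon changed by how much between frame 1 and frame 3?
-2.4

Distance in frame 1: 5.1. Distance in frame 3: 2.7.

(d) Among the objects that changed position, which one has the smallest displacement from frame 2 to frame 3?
the green hexagon

(moved 0.4)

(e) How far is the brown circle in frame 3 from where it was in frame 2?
1.9

The brown circle moved from (3.3, 5.4) to (3.2, 3.5), a distance of √(0.1² + 1.9²) ≈ 1.9.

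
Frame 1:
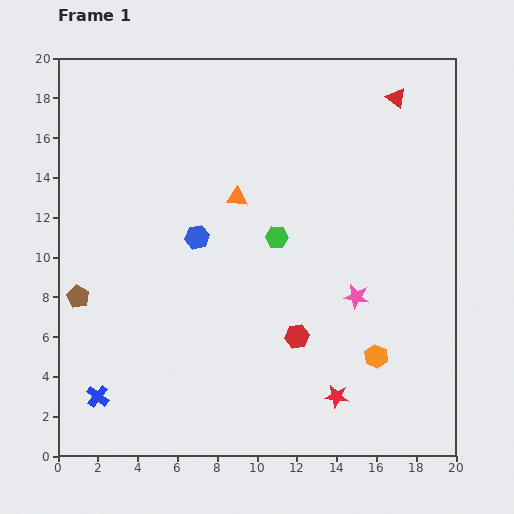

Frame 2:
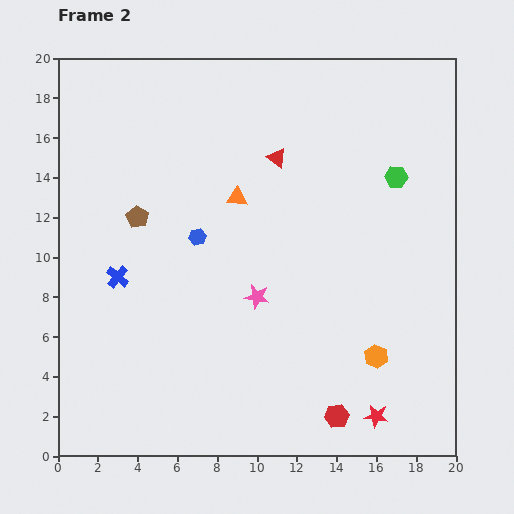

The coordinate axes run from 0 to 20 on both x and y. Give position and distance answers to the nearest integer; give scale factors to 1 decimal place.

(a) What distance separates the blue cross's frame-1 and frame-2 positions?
6

The blue cross moved from (2, 3) to (3, 9), a distance of √(1² + 6²) ≈ 6.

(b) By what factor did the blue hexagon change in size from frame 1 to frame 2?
0.7×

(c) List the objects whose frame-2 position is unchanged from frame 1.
the orange triangle, the orange hexagon, the blue hexagon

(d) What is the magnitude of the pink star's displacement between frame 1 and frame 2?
5

The pink star moved from (15, 8) to (10, 8), a distance of √(5² + 0²) ≈ 5.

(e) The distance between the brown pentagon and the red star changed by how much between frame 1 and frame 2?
+2

Distance in frame 1: 14. Distance in frame 2: 16.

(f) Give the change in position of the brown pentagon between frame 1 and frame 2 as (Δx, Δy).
(3, 4)

The brown pentagon was at (1, 8) in frame 1 and (4, 12) in frame 2.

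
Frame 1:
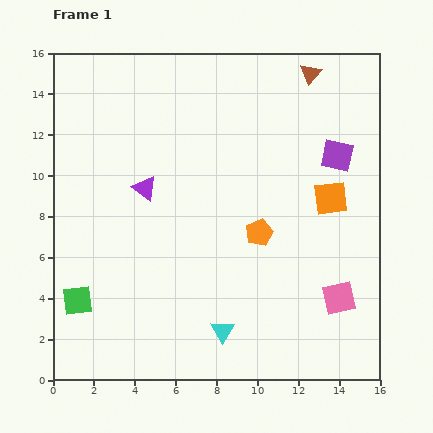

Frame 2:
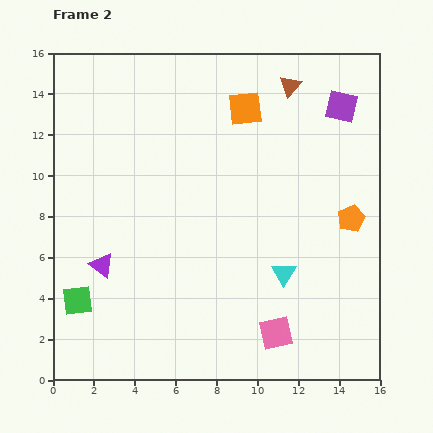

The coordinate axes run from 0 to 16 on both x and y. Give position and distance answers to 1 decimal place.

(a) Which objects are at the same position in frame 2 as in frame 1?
the green square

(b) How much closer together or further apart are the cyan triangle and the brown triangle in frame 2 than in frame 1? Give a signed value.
-4.1

Distance in frame 1: 13.3. Distance in frame 2: 9.2.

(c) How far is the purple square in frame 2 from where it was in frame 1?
2.4

The purple square moved from (13.9, 11.0) to (14.1, 13.4), a distance of √(0.2² + 2.4²) ≈ 2.4.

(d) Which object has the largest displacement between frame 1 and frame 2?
the orange square

(moved 6.1; next 4.6)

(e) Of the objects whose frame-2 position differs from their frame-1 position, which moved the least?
the brown triangle

(moved 1.2)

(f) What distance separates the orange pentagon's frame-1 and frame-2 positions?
4.6

The orange pentagon moved from (10.1, 7.2) to (14.6, 7.9), a distance of √(4.5² + 0.7²) ≈ 4.6.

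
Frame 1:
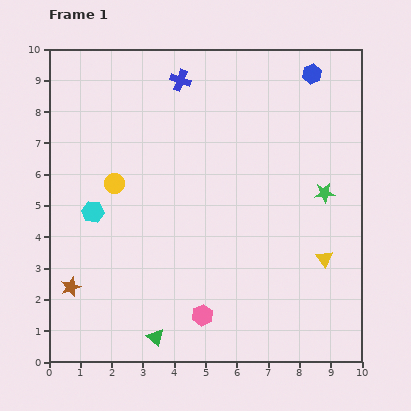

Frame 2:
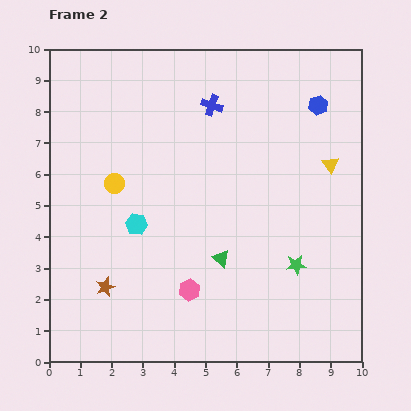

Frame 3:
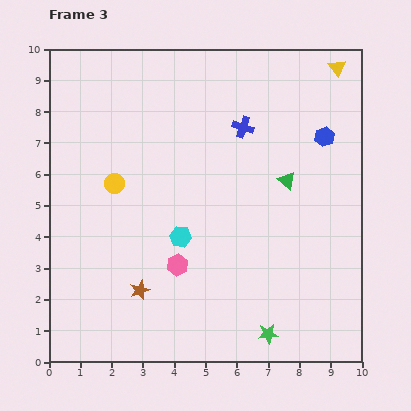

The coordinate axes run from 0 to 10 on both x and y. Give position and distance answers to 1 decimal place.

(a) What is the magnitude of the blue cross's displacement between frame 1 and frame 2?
1.3

The blue cross moved from (4.2, 9.0) to (5.2, 8.2), a distance of √(1.0² + 0.8²) ≈ 1.3.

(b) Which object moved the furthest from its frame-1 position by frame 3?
the green triangle

(moved 6.5; next 6.1)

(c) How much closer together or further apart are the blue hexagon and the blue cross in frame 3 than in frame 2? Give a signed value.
-0.8

Distance in frame 2: 3.4. Distance in frame 3: 2.6.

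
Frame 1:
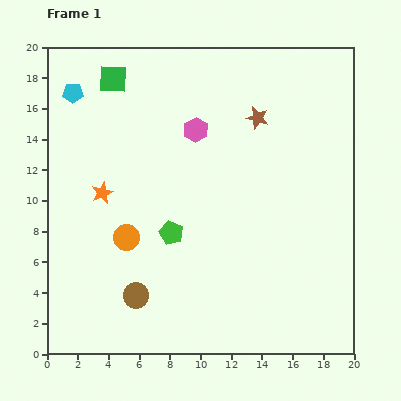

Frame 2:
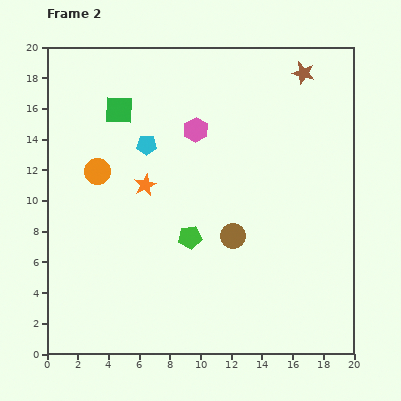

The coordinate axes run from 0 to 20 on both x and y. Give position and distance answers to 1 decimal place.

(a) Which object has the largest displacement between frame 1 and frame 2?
the brown circle

(moved 7.4; next 5.9)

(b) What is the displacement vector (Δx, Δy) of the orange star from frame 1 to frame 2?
(2.8, 0.5)

The orange star was at (3.6, 10.5) in frame 1 and (6.4, 11.0) in frame 2.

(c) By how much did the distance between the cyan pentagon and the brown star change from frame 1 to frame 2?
-0.9

Distance in frame 1: 12.1. Distance in frame 2: 11.2.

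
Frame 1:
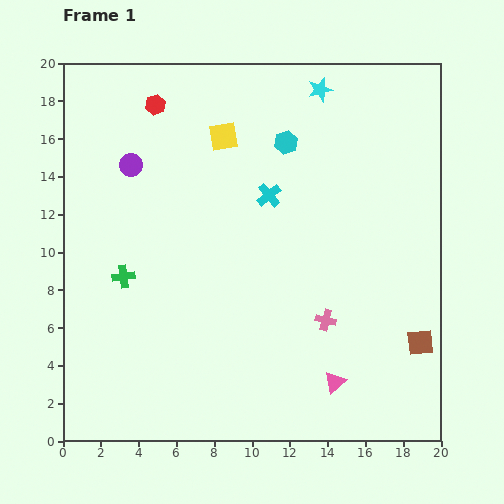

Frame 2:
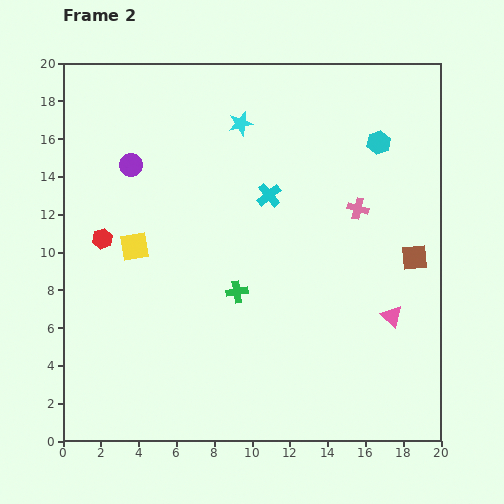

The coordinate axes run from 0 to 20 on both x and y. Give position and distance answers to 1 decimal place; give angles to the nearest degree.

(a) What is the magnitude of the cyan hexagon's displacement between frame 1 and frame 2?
4.9

The cyan hexagon moved from (11.8, 15.8) to (16.7, 15.8), a distance of √(4.9² + 0.0²) ≈ 4.9.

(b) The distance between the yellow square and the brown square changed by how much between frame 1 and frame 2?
-0.3

Distance in frame 1: 15.1. Distance in frame 2: 14.8.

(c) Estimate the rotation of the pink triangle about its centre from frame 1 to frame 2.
36° counter-clockwise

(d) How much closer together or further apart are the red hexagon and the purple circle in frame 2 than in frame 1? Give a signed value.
+0.7

Distance in frame 1: 3.5. Distance in frame 2: 4.2.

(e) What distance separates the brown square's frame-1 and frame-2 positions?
4.5

The brown square moved from (18.9, 5.2) to (18.6, 9.7), a distance of √(0.3² + 4.5²) ≈ 4.5.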